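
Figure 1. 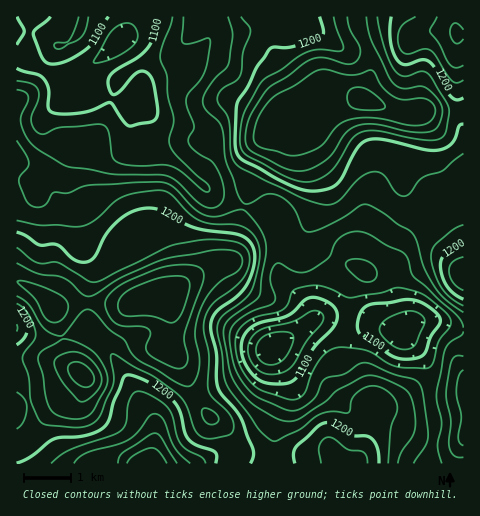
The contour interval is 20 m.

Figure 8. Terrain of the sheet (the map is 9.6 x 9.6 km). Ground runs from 1040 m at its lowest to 1290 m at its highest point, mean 1180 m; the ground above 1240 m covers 14.8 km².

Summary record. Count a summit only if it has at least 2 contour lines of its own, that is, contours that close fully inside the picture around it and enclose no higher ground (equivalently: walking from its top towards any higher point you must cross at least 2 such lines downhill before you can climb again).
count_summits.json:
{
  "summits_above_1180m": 3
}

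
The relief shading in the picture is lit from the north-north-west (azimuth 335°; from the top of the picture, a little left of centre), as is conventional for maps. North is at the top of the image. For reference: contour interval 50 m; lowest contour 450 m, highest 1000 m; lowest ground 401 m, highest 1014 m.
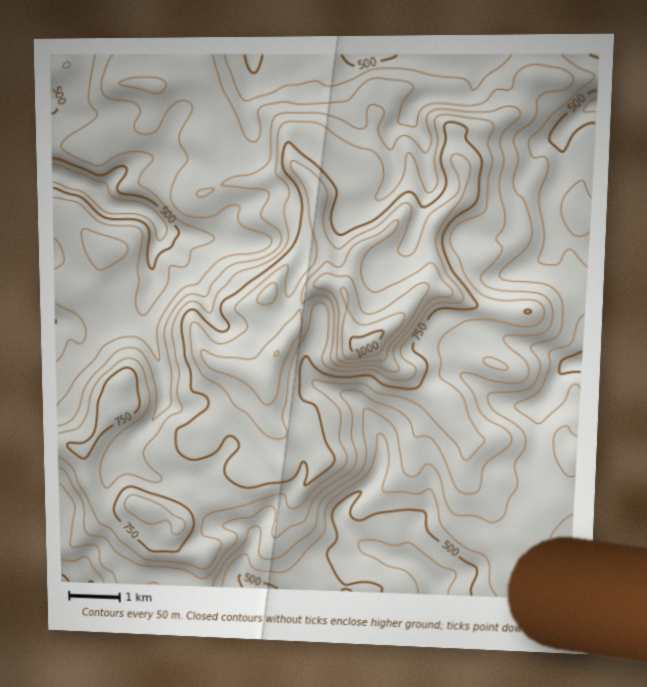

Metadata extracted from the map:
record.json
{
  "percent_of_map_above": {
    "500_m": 94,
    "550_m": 82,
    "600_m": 61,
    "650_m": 45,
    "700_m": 33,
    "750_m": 20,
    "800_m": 10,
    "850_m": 4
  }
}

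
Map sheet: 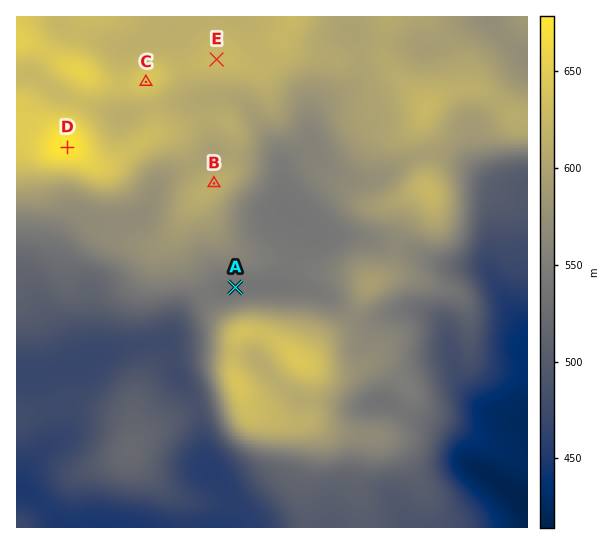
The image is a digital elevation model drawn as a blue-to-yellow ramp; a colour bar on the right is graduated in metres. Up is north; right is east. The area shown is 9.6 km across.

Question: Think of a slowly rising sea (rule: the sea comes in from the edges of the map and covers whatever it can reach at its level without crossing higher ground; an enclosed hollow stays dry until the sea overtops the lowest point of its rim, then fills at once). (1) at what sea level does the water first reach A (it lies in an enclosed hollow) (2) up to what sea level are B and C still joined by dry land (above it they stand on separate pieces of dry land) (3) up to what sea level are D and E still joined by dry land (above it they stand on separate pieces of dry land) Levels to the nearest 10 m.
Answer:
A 540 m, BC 600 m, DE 620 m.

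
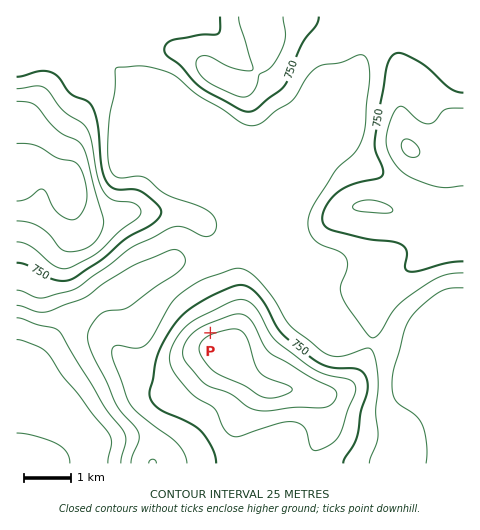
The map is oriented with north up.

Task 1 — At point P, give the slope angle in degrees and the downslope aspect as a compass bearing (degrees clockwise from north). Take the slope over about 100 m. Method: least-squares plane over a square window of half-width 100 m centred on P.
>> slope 5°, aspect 336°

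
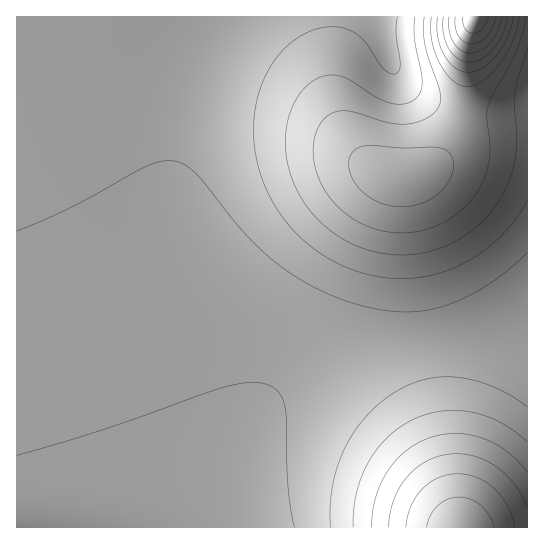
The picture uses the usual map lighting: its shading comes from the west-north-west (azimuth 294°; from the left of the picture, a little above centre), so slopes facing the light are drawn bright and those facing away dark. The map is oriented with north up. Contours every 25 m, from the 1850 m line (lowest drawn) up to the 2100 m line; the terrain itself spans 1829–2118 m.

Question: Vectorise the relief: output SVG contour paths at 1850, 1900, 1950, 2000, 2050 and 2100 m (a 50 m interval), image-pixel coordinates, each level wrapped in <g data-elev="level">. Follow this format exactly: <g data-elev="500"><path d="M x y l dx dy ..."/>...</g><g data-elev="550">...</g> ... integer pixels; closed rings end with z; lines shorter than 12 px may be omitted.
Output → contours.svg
<g data-elev="1850"><path d="M17 455l88-26 118-42 24-4 18 1 8 3 5 4 4 6 3 9 1 16 2 64 6 41"/></g><g data-elev="1900"><path d="M527 442l-12-11-14-8-15-7-15-4-16-2-14 1-15 3-13 6-14 8-12 10-10 12-9 13-7 15-5 16-2 16-1 17"/><path d="M397 17l-1 17 4 31-1 5-4 4-5-1-7-4-16-24-9-10-11-6-13-2-19 2-17 9-16 13-13 18-7 16-6 18-2 19 0 20 3 20 6 19 8 17 10 17 12 15 14 13 15 11 16 10 17 7 19 5 19 2 17 0 17-2 18-5 17-7 16-9 15-11 13-13 11-14 10-16"/></g><g data-elev="1950"><path d="M527 508l-5-12-7-11-9-10-11-9-10-6-12-4-14-2-12 0-12 3-10 5-10 7-9 9-7 11-6 12-3 13-1 13"/><path d="M424 17l-1 14 2 15 16 49-1 8-4 8-7 6-8 4-19 3-17-2-34-11-14 1-8 3-7 6-5 9-3 11-1 14 3 16 6 15 9 13 11 12 13 9 15 7 16 5 25 0 26-6 22-14 18-19 8-16 4-18 1-16-3-26 1-11 4-11 24-44 6-17 4-17"/></g><g data-elev="2000"><path d="M494 527l-5-12-7-9-11-6-12-3-12 2-9 6-8 10-3 12"/><path d="M438 17l0 20 6 18 11 13 7 3 7 1 8-1 6-3 14-13 11-18 5-20"/></g><g data-elev="2050"><path d="M449 17l0 13 4 12 8 8 9 3 11-3 9-7 8-13 4-13"/></g><g data-elev="2100"><path d="M463 17l2 11 4 4 4 1 5-1 5-3 5-12"/></g>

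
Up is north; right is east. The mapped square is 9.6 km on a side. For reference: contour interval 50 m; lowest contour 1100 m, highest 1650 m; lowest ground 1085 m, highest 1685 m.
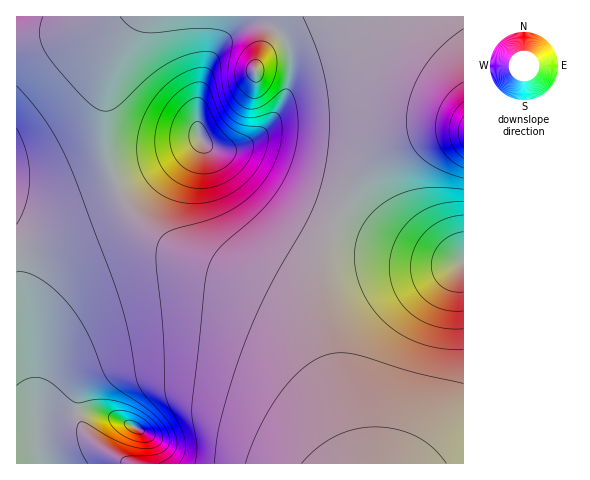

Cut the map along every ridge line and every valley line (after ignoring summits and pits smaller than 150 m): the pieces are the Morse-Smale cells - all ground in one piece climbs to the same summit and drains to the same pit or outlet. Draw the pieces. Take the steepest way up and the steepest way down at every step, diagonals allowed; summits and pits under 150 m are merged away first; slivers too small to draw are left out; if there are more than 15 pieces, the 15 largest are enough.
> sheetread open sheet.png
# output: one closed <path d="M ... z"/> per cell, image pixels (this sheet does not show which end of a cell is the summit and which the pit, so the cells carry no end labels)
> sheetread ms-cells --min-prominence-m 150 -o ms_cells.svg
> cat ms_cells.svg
<path d="M139 16l-123 1 0 446 341 1-9-38-20-61-10-24-17-30-23-20-27-13-52-18-34-19-30-27-17-28-12-42 0-49 9-38 9-19z"/><path d="M463 16l-323 0-16 22-15 38-4 30 1 38 9 36 11 21 9 13 20 20 17 12 27 14 52 18 27 13 23 20 8 11 11 25 28 79 10 38-1-16-23-74-9-44-2-46 5-33 5-20 14-30 14-21 17-18 18-13 20-9 23-6 25-2z"/><path d="M463 133l-24 1-16 3-25 11-13 8-18 17-16 22-20 43-8 46 2 46 9 44 18 56 8 34 104-1z"/>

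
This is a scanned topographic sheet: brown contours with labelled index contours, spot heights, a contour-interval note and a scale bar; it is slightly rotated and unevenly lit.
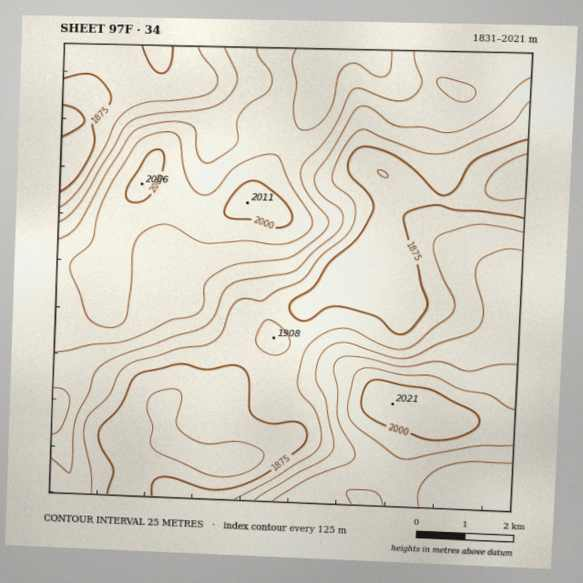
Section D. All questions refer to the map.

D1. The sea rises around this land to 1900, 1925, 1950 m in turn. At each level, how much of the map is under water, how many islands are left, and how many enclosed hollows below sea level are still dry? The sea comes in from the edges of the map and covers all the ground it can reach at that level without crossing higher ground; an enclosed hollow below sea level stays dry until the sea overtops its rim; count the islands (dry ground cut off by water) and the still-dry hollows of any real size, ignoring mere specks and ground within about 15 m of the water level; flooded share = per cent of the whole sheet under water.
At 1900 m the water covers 36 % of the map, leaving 0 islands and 0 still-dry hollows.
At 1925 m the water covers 48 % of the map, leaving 0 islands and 0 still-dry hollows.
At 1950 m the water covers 65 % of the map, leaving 0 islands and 0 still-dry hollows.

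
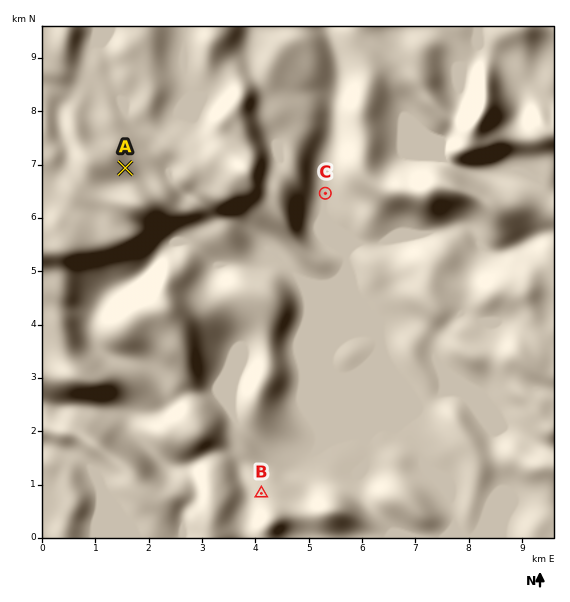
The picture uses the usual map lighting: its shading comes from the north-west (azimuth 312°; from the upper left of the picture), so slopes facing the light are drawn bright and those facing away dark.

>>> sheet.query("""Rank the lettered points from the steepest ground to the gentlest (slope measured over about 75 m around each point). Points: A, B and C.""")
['A', 'B', 'C']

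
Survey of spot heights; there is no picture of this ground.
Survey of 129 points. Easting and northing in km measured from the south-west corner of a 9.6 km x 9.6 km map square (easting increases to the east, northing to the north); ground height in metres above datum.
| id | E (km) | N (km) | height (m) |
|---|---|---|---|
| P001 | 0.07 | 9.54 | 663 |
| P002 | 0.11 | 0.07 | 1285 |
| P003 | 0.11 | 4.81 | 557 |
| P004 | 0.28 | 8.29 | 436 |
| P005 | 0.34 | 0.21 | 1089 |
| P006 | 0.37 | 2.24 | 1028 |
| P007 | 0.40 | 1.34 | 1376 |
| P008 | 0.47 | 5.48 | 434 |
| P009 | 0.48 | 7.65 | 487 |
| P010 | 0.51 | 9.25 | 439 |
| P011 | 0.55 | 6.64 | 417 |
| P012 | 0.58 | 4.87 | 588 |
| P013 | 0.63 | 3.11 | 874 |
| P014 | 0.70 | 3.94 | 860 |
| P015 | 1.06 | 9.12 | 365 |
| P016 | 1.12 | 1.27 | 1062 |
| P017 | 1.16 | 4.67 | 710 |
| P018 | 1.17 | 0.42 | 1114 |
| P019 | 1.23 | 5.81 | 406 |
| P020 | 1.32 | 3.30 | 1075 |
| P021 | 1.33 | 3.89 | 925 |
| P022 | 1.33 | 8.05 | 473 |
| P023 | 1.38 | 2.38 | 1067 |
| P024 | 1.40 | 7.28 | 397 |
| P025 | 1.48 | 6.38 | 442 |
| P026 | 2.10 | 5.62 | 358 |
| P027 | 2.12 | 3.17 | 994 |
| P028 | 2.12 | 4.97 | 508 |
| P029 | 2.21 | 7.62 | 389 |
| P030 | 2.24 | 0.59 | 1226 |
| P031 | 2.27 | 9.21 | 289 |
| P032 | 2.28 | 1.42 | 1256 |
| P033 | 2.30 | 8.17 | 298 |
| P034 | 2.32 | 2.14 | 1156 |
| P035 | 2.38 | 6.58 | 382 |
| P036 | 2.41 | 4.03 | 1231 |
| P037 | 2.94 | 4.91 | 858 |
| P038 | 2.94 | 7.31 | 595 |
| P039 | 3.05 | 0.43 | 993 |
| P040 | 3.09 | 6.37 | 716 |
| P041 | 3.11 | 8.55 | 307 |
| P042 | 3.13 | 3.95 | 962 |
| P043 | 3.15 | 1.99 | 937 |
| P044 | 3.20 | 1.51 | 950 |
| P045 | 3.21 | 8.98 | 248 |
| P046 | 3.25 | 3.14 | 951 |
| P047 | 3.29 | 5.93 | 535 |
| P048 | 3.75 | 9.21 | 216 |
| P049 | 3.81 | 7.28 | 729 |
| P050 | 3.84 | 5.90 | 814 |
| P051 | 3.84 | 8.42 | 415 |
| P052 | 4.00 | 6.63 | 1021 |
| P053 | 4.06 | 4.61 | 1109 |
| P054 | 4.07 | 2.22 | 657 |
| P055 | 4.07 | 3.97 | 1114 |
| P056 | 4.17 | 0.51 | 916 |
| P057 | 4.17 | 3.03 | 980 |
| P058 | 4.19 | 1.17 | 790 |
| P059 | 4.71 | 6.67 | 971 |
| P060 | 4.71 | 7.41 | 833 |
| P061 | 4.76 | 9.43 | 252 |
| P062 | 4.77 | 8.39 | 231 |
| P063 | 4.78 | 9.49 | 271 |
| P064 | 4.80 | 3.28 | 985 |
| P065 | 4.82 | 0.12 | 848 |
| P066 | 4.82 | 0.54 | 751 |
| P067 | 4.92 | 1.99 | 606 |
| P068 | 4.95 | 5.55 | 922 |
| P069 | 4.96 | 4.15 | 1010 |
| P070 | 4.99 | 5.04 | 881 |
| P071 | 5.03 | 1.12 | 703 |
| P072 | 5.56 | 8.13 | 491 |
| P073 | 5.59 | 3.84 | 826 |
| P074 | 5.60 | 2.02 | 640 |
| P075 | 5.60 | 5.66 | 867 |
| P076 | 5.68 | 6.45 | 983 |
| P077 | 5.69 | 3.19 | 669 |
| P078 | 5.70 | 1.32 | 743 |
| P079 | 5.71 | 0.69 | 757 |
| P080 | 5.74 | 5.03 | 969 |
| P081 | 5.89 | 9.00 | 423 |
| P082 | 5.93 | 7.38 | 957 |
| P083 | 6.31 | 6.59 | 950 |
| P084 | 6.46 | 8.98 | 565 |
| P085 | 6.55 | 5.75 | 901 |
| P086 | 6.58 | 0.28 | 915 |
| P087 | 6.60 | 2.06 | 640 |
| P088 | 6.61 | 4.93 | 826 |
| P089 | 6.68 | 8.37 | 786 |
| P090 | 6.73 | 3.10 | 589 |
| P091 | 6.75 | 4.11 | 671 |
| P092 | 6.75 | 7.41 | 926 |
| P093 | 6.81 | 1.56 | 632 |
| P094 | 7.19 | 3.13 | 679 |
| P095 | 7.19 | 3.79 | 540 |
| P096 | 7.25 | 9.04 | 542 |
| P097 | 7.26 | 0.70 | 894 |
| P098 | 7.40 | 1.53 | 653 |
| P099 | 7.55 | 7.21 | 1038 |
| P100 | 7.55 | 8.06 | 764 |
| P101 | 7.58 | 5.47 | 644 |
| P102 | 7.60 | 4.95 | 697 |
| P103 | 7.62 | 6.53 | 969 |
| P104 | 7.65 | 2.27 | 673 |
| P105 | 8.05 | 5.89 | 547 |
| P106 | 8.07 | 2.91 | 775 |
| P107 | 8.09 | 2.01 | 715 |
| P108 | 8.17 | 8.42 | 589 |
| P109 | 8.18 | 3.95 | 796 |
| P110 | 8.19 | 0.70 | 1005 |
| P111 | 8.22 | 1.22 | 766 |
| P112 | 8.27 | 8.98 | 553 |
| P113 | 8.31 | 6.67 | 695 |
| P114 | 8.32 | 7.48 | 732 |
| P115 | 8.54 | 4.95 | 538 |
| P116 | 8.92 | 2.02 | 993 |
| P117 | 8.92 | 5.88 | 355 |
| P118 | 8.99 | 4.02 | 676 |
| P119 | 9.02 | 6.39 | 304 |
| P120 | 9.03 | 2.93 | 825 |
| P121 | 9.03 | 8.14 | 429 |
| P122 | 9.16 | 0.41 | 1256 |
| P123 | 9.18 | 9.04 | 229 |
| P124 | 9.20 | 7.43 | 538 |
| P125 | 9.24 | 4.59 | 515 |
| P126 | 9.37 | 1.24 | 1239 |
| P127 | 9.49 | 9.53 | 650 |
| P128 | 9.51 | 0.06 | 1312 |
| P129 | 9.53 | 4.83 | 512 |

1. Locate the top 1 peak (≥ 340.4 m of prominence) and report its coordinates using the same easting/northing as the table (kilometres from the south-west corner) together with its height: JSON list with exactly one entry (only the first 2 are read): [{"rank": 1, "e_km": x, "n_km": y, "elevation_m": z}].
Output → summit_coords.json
[{"rank": 1, "e_km": 0.36, "n_km": 1.29, "elevation_m": 1382}]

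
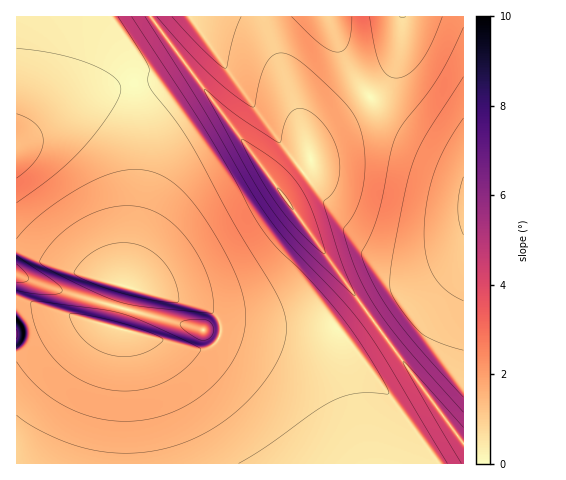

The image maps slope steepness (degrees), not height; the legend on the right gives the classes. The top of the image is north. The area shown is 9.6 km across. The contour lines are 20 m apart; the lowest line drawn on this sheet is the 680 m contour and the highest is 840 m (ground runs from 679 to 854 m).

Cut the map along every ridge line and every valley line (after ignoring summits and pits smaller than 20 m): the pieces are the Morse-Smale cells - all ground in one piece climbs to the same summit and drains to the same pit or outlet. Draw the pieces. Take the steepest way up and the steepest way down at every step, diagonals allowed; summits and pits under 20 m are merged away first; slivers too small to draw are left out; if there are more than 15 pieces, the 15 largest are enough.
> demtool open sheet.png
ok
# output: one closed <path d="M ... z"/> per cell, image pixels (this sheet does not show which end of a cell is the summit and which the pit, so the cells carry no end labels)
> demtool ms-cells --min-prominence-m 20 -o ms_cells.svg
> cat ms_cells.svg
<path d="M151 16l-42 1 15 21 3 7 13 75-2 66-14 99 82 23 8 4 5 7 2 7 0 11 51 17 30 18 16 16 10 14 10 23 12 39 85 0 0-5-11-15-78-104 7 0 22-17-109-152z"/><path d="M89 320l-8 0-60 32-5 1 1 111 333-1-7-25-15-36-20-26-24-16-61-23-3 0-7 9-7 4-13 0z"/><path d="M109 16l-93 1 0 233 58 22 50 14 14-100 2-66-13-75-3-7z"/><path d="M371 98l-56 40-5 8 0 20-26 22-3 5 95 131 23-18 25-14 39-33 1-99-61-34-22-18z"/><path d="M267 16l-115 0-1 2 129 173 30-25 1-7-10-37-28-79z"/><path d="M463 16l-60 0-2 26-5 19-10 20-15 16 10 11 22 18 60 34z"/><path d="M463 258l-25 24-62 41 87 120z"/><path d="M328 16l-60 1 5 26 21 58 15 53 1-8 8-11 53-38-19-24-15-32z"/><path d="M376 324l-28 18 76 102 12 19 27 1 1-20z"/><path d="M402 16l-73 1 8 24 15 32 18 23 16-15 10-20 5-19z"/><path d="M18 250l-2 1 0 22 2 2 55 20 46 13 3-2 5-18-2-2-51-14z"/><path d="M17 274l0 27 11 1 29 10 59 16 4-20-59-17z"/><path d="M130 287l-4 3-5 17 2 2 97 26 0-14-10-11z"/><path d="M122 308l-6 17 0 3 4 2 73 20 13 0 7-4 7-10-16-6z"/><path d="M24 301l-8 0 1 51 4 0 60-32 5 0z"/>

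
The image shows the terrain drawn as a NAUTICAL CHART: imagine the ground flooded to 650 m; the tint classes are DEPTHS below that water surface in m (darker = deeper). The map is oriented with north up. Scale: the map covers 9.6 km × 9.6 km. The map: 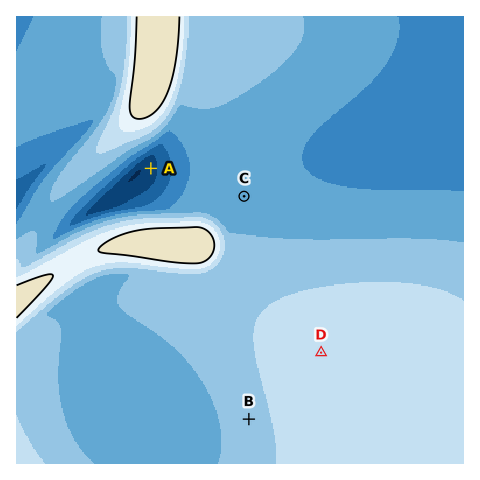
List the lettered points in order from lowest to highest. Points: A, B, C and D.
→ A C B D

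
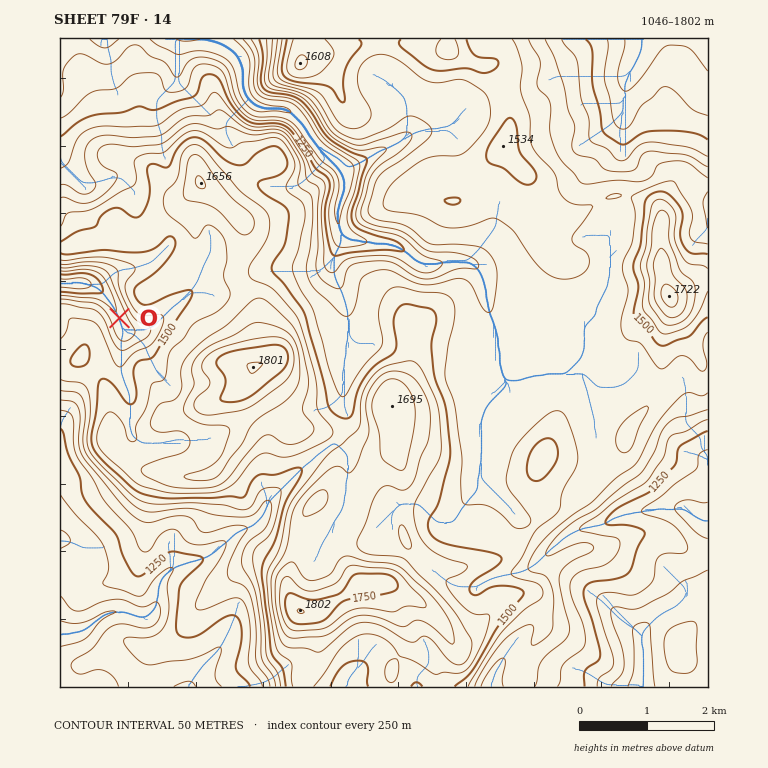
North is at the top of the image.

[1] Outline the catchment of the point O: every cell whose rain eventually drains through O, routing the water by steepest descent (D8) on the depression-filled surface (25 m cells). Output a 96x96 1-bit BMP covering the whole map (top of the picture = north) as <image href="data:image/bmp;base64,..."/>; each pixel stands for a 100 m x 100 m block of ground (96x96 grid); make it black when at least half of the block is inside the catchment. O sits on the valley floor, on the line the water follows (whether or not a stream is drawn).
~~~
<image width="96" height="96" href="data:image/bmp;base64,Qk2+BAAAAAAAAD4AAAAoAAAAYAAAAGAAAAABAAEAAAAAAIAEAAATCwAAEwsAAAIAAAAAAAAA////AAAAAAAAAAAAAAAAAAAAAAAAAAAAAAAAAAAAAAAAAAAAAAAAAAAAAAAAAAAAAAAAAAAAAAAAAAAAAAAAAAAAAAAAAAAAAAAAAAAAAAAAAAAAAAAAAAAAAAAAAAAAAAAAAAAAAAAAAAAAAAAAAAAAAAAAAAAAAAAAAAAAAAAAAAAAAAAAAAAAAAAAAAAAAAAAAAAAAAAAAAAAAAAAAAAAAAAAAAAAAAAAAAAAAAAAAAAAAAAAAAAAAAAAAAAAAAAAAAAAAAAAAAAAAAAAAAAAAAAAAAAAAAAAAAAAAAAAAAAAAAAAAAAAAAAAAAAAAAAAAAAAAAAAAAAAAAAAAAAAAAAAAAAAAAAAAAAAAAAAAAAAAAAAAAAAAAAAAAAAAAAAAAAAAAAAAAAAAAAAAAAAAAAAAAAAAAAAAAAAAAAAAAAAAAAAAAAAAAAAAAAAAAAAAAAAAAAAAAAAAAAAAAAAAAAAAAAAAAAAAAAAAAAAAAAAAAAAAAAAAAAAAPwAAAAAAAAAAAAAD/4AAAAAAAAAAAAAP/8AAAAAAAAAAAAAf/+AAAAAAAAAAAAA///AAAAAAAAAAAAB///AAAAAAAAAAAAB///gAAAAAAAAAAAB///gAAAAAAAAAAAB///gAAAAAAAAAAAB///gAAAAAAAAAAAB///gAAAAAAAAAAAB///gAAAAAAAAAAAB///gAAAAAAAAAAAB///gAAAAAAAAAAAD///wAAAAAAAAAAAD///wAAAAAAAAAAAH///4AAAAAAAAAAAP///4AAAAAAAAAAAf///4AAAAAAAAAAAP///4AAAAAAAAAAAH///4AAAAAAAAAAAD///4AAAAAAAAAAAB///4AAAAAAAAAAAAf//4AAAAAAAAAAAAH//4AAAAAAAAAAAAD//4AAAAAAAAAAAAD//4AAAAAAAAAAAAB//wAAAAAAAAAAAAAf/gAAAAAAAAAAAAAP/AAAAAAAAAAAAAAH/AAAAAAAAAAAAAAD/AAAAAAAAAAAAAAB/gAAAAAAAAAAAAAB/gAAAAAAAAAAAAAA/gAAAAAAAAAAAAAA/gAAAAAAAAAAAAAA/gAAAAAAAAAAAAAA/gAAAAAAAAAAAAAB/gAAAAAAAAAAAAAB/AAAAAAAAAAAAAAB+AAAAAAAAAAAAAAB4AAAAAAAAAAAAAAAwAAAAAAAAAAAAAAAAAAAAAAAAAAAAAAAAAAAAAAAAAAAAAAAAAAAAAAAAAAAAAAAAAAAAAAAAAAAAAAAAAAAAAAAAAAAAAAAAAAAAAAAAAAAAAAAAAAAAAAAAAAAAAAAAAAAAAAAAAAAAAAAAAAAAAAAAAAAAAAAAAAAAAAAAAAAAAAAAAAAAAAAAAAAAAAAAAAAAAAAAAAAAAAAAAAAAAAAAAAAAAAAAAAAAAAAAAAAAAAAAAAAAAAAAAAAAAAAAAAAAAAAAAAAAAAAAAAAAAAAAAAAAAAAAAAAAAAAAAAAAAAAAAAAAAAAAAAAAAAAAAAAAAAAAAAAAAAAAAAAAAAAAAAAAAAAAAAAAAAAAAAAA="/>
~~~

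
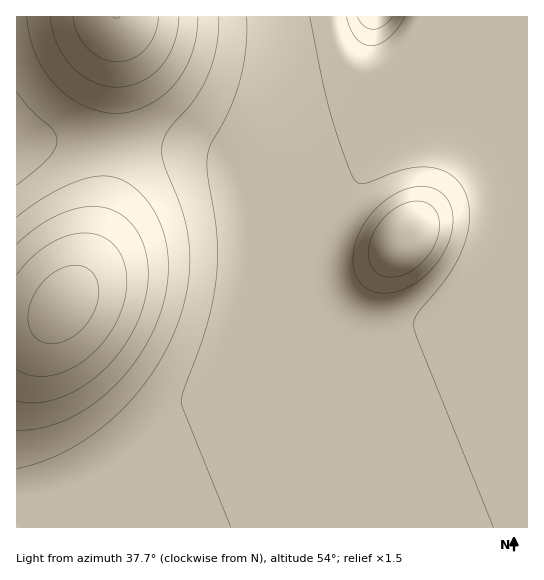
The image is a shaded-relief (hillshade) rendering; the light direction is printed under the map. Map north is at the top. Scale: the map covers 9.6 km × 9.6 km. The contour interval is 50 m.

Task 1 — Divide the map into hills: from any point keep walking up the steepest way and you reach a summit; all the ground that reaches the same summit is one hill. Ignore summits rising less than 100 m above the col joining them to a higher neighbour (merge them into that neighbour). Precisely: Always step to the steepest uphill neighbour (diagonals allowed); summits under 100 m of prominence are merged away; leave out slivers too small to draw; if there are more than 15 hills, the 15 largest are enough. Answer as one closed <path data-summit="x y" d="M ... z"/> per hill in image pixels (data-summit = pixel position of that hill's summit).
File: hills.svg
<path data-summit="63 305" d="M527 77l-173 71-40 13-33 7-31-1-40-14-52-6-69-6-54 0-17 4-2 2 0 380 511 1 1-241-105 41-17 4-24 1-23-5-13-8-15-17-6-10-4-16 0-23 10-33 17-30 22-24 28-22 36-18 93-38z"/><path data-summit="117 17" d="M527 16l-510 0-1 130 19-5 54 0 69 6 52 6 29 11 20 4 22 0 33-7 57-20 155-62 2-2z"/><path data-summit="399 242" d="M527 89l-84 34-38 18-26 18-27 27-21 35-10 33 0 23 4 16 8 14 13 13 13 8 14 4 33 0 44-13 78-33z"/>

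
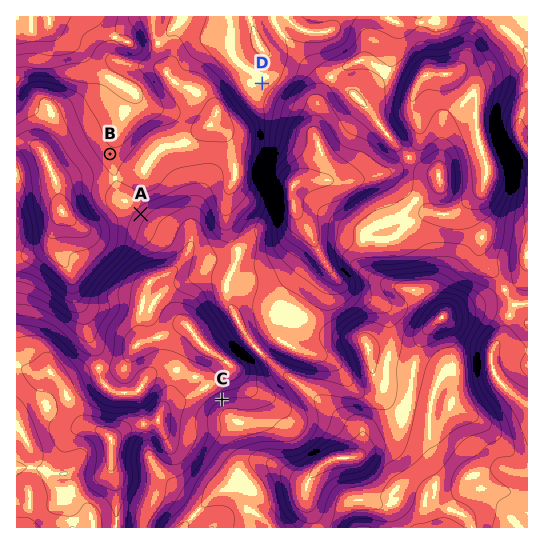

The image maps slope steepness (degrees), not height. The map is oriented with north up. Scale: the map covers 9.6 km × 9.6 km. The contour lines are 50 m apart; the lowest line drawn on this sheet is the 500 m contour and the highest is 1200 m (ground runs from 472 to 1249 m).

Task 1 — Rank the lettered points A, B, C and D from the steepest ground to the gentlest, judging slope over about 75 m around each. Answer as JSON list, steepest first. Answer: ["C", "A", "B", "D"]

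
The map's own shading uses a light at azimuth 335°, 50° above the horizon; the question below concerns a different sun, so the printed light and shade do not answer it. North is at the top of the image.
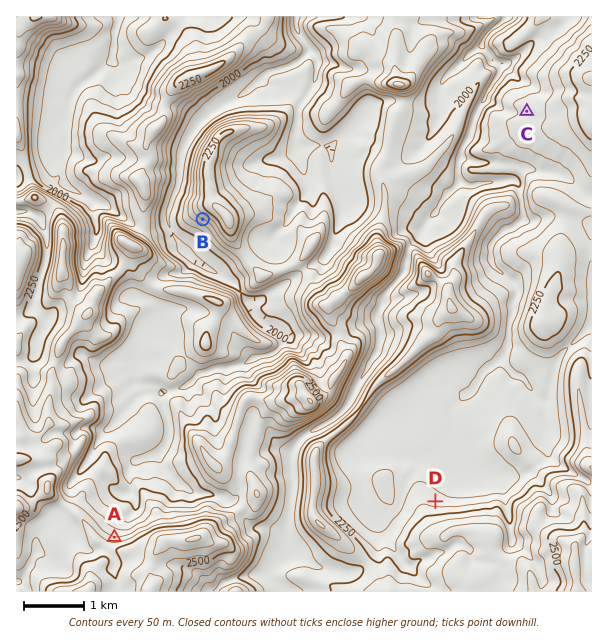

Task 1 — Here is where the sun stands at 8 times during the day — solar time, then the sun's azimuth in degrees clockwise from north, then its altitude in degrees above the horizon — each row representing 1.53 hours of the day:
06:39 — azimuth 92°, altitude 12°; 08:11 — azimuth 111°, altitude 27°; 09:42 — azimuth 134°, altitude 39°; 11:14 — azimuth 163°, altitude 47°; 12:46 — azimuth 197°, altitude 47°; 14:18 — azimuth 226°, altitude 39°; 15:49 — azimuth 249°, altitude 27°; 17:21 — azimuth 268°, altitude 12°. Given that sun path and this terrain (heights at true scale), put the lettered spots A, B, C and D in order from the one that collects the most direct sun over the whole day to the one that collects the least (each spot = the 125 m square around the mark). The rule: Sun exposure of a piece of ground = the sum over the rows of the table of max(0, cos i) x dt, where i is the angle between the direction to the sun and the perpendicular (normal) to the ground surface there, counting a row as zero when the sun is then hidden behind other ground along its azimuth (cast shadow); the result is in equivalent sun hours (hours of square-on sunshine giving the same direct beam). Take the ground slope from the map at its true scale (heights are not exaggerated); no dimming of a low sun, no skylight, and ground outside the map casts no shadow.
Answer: B > C > D > A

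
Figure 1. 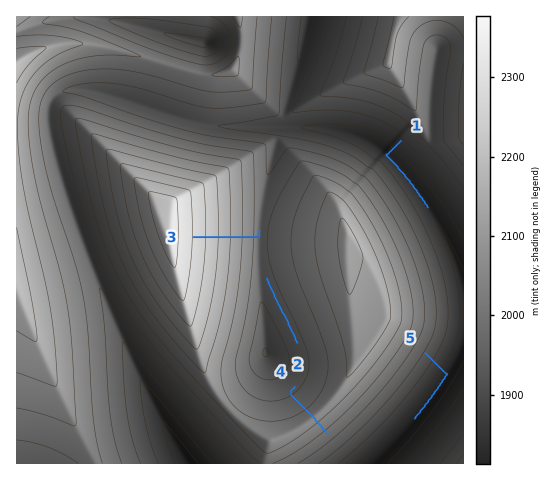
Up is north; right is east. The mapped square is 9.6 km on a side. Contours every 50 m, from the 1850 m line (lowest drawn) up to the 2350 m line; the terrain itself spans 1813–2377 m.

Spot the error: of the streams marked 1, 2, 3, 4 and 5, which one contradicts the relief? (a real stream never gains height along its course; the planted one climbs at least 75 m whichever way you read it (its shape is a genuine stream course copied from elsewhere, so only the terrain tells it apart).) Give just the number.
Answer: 4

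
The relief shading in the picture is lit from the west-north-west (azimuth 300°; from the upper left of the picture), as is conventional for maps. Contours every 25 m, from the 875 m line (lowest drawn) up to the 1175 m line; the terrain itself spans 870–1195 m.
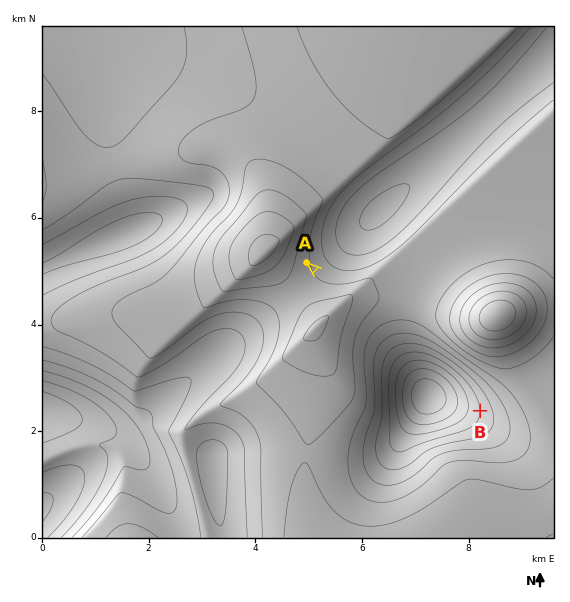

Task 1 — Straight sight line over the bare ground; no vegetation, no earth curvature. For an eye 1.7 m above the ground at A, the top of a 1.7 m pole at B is hidden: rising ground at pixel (326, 279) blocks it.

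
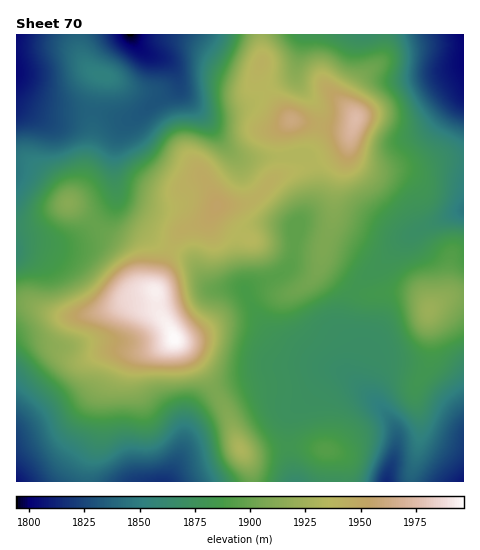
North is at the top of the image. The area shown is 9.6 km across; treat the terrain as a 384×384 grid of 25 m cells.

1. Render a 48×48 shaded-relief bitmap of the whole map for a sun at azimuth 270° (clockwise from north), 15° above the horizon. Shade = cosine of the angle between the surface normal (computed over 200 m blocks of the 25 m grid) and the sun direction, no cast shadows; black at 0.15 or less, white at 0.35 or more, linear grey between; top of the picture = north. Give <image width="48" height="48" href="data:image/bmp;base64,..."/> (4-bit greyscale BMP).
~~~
<image width="48" height="48" href="data:image/bmp;base64,Qk32BAAAAAAAAHYAAAAoAAAAMAAAADAAAAABAAQAAAAAAIAEAAATCwAAEwsAABAAAAAAAAAAAAAAABEREQAiIiIAMzMzAERERABVVVUAZmZmAHd3dwCIiIgAmZmZAKqqqgC7u7sAzMzMAN3d3QDu7u4A////AKqqqZh2Z3iImrvN7bdEV5mYh1EWu4Zmd6qqqZmHZ3iIirve/aZEaJqYh1IVq5Zmd6qqqqmHZ4h3eazv/YQ0aJqYh1MTi6dmZ6qrqqqXZ4h2aKz//GM1eJqYd2Qje6dmZqq7qqmYd4h1V6z/+lNGeJmYd2Uze7hVZqq7uqmYiJh1V6z/2FRWiJmYh3ZEe7hVZqq7y6mYiJhlV6zut0RniImIh3ZWi6dVVqq7zLqYiIhlV6zcllVniIiIh2Zoq6dVZqu7zLqYiIdmZ5vKdVZ3iIiIh2Z5u5ZVZqu7zLqZiId3d4qoZVZ4iIiId3eKupZVZru8zLqZmId4h4iHZWd4iIiId4iaqpdmZrvMy6mZqZiIh2ZVVWd4iIiIiIiZmph2ZszMuqmaqqmYh1QzRWeIiIiIiIiJmpmHZszLqquqqqqphkISNGeIiIiIiIiJmqmHZsy6mqu7qqvLlkIRJFd4iIiIiIiJmrqHdru6qqqqqqvLljIiJFZ4iIiIiIiJq8qHZru7uqqqqqu6hSIzNFZ4iHiIiIiJrNuGZru8y6qqqqqYYxNFRFeIh3d4iIiJvduGZqqru7u7qZmXQQNWVWiZh3d4iZiJvduHZqmZq7zcuZmXMANnZnmZmHZniJiJrMqHdpiJqrzuypmGIANnd4mZmYdmeIiJq7qId5iJmrzv7KmGIBR3d4mZmZh2Z3iJq6mIh6mZmqve7al2MTZ3Z4iIiamGZniJmqmZh6qpmaq93aiHVFiHd4h2eKqHZmeIiZmZh7qpmZmrzLmIdniYd4dlaJqXZmZ3iJqqiKqpmZmau7qZmImXeIdUV5qYdmZneJmqmKqqqZmZq7qqqYmHd4dUV5qYdmZnd4mZiKqqqZiIm7uqqZmHZ3ZUV5qpdmZmd3iIh7vLqXd3i8uqqpqYdmZUV4qpdmZmd3dmZszcuXZmi8y6qZqod3ZVVomph2ZmZ4dlVrzdyWZWi93LqZqYd4h1VniZh3dmZ3dlVbvNyXZmi93MqZmXZ4mHZniZh2ZmZndlVqq8uodmi9zMupmGZ5qod3eJl2ZmZndmZqqqqpdmi8zdy6hlZ5qpiIiZmFRVZmZmZpmZqphmisze26hlaKqpiIiaqEM1ZmZmZpiImph2ibzv7JZWiqqZiImruEEkZmZnZoiImpl3iavv+4VovLqph4iryUADVmZnZpiImZmHiJrO2naL7sqqmHebulECRVVmZpmZmZmIiIm8uoi+/sqrqGeKy3IAI0RVZpmZmZmIiIiaqZrf/bqrqGaLy3MAEjNFZpqqqpmIiHiImaz//amql3iruWMREiNFZpqqqqmYh3d4ib7//amYd4q6hkMzIiNWZ6qquqmYdmd3ec7//rmHZ6y4ZUREMiRWd6qru6qYdVZ4is7u/sl2V6ymVWZUIiRWd6qru6mHZVaJm93d/9qFRpuWVoh1ISRWd6q7u6h2VVeZq8zN/+uFRYmGVomGMSRWZ6q7qpdlRXmqq7u87/yENXiGZ4mXQjRWZqq7qYdURoqqqqu87/x0RXh3d4iXUzVWZg=="/>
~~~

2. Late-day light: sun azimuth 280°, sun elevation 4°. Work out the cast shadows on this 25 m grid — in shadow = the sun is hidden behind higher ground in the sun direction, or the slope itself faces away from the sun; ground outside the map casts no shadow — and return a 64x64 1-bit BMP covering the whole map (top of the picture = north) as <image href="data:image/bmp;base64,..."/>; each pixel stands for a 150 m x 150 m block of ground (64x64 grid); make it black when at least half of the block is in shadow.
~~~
<image width="64" height="64" href="data:image/bmp;base64,Qk0+AgAAAAAAAD4AAAAoAAAAQAAAAEAAAAABAAEAAAAAAAACAAATCwAAEwsAAAIAAAAAAAAA////AAAAAAAAAAAAAAB8AAAAAAAQAHwAAAAAADgAfAAAAAAAOAA8AAAAAAAwADwAAAAAACAAHAAAAAAAAAAMAAAAAAAAAAAAAAAAAAAAAAAAAAAAAAAAAAAAAAAAAAAAAAAAAAAAAAAAAAAAAAAAAAAAAAAAAAAAAAAAAAAAAAAAAAAAAAAAAAAAAD+AAAAAAAAAf+AAAAAAAAB/4AAAAAAAAH/AAAAAAAAAf4AAAAAAAAB/AAAAAAAAAOAAAAAAAAAB8AAAAAAAAAH4AAAAAAAAA/gAAAAAAAAD/AAAAAAAAAP4AAAAAAAAA/AAAAAAAAAD4AAAAAAAAAOAAAAAAAAAAAAAAAAAAAAAAAAAAAAAAAAAAAAAAAAAAAAAAAAAAAAAAAAAAAAAAAAAAAAAAAAAAAAAAAAAAAAAAAAAAAAAAAAAAAAAAAAAAAAAAAAAAAAAAAAAAAAAAAAAAAAAAAAAAAAAAAAAAAAAAAAAAAAAAAAAAAB4AAAAAAAAAH4AAAAAAAAAfwAAAAAAAAB/wAAAAAAAAH/wAAAAAAAAf/gAAAAAAAA/+AAAAAAAAD/4AAAAAAAAP/AAAAAAAAAf4AAAAAAAAAPgAAAAAAAAA+AAAAAAAAAD8AAAAAAAAAf4AAAAAAAAB/gAAAAAAAAD8AAAAAAAAAPgAAAAAAAAAYAAAAAAAAABgA=="/>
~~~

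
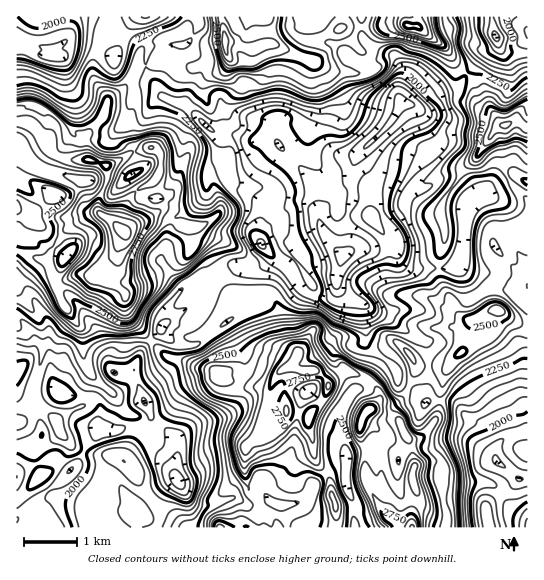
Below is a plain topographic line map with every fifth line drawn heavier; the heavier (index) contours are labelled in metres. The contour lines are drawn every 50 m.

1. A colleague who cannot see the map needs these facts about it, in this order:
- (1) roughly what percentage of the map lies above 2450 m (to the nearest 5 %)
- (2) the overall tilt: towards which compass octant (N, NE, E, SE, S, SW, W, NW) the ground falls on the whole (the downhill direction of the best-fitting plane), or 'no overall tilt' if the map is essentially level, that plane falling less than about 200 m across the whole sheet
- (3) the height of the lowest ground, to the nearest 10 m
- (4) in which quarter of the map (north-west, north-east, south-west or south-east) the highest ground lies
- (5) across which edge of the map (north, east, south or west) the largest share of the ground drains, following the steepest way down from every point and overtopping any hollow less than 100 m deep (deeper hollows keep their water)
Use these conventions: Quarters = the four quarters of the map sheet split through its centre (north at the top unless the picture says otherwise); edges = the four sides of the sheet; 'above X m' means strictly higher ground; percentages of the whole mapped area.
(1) About 30 % of the map lies above 2450 m.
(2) There is no overall tilt: the best-fitting plane is nearly level.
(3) About 1780 m is the lowest elevation on the sheet.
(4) The highest point lies in the north-west quarter of the map.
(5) The largest share of the runoff leaves by the western edge.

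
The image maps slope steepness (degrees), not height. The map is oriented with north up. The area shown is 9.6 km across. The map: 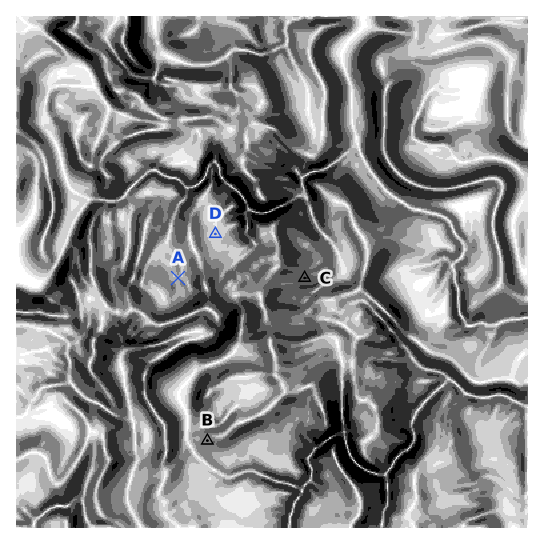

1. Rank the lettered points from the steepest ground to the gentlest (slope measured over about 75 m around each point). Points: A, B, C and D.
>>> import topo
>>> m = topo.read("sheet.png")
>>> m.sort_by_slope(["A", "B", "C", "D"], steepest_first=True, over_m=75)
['C', 'B', 'A', 'D']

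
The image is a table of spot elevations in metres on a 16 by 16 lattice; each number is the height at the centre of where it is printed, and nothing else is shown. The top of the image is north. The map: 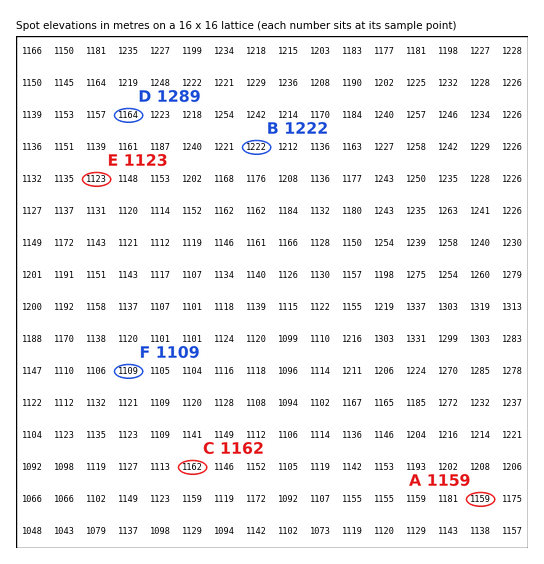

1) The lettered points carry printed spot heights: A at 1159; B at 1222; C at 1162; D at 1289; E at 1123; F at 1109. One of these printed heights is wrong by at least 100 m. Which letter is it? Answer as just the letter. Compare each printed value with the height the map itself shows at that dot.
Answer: D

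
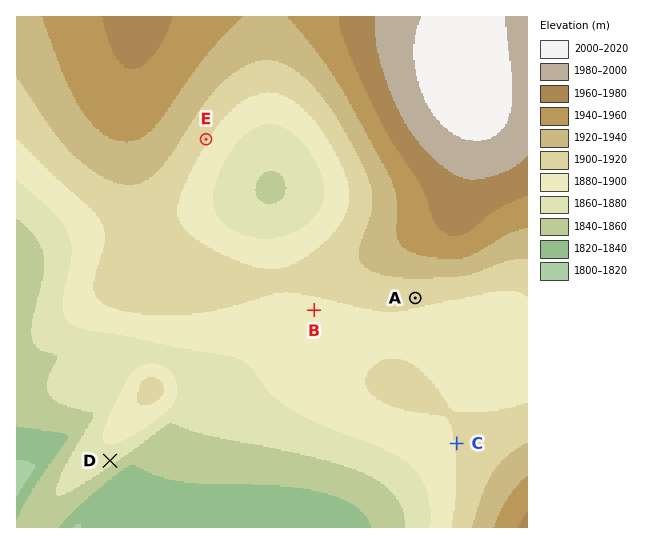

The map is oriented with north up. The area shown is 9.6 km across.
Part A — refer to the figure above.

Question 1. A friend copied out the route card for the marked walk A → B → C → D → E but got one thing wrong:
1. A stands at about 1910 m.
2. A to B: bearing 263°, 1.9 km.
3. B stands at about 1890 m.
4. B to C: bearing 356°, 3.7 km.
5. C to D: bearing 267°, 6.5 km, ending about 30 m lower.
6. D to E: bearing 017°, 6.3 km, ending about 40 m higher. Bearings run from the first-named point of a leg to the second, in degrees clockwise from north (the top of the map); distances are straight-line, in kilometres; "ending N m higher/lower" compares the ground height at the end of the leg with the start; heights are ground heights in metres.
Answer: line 4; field bearing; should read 133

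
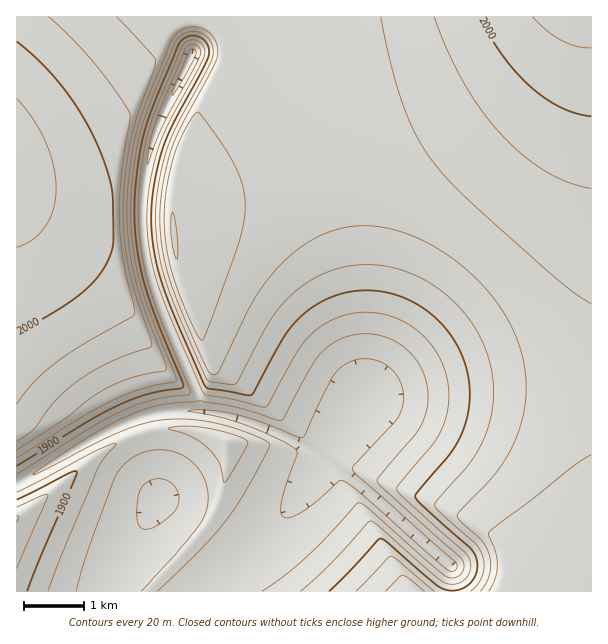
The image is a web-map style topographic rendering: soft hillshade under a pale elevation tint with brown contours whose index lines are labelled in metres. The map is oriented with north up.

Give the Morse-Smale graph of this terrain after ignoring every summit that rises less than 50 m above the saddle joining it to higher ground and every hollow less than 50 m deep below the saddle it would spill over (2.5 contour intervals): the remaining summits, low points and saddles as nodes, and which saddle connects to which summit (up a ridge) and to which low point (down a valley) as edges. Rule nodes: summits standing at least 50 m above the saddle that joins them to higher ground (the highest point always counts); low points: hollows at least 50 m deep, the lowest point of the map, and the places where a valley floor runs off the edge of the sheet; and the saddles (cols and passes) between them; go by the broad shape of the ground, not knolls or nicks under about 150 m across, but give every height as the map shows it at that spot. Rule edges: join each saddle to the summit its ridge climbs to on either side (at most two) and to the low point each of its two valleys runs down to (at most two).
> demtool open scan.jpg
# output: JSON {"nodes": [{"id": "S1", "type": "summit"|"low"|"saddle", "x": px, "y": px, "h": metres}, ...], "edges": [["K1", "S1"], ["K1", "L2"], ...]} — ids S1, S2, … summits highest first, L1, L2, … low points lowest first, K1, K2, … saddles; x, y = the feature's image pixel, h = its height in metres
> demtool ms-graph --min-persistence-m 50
{"nodes": [
{"id": "S1", "type": "summit", "x": 17, "y": 168, "h": 2030},
{"id": "S2", "type": "summit", "x": 582, "y": 17, "h": 2028},
{"id": "S3", "type": "summit", "x": 413, "y": 591, "h": 1955},
{"id": "S4", "type": "summit", "x": 17, "y": 519, "h": 1941},
{"id": "L1", "type": "low", "x": 365, "y": 398, "h": 1826},
{"id": "K1", "type": "saddle", "x": 212, "y": 29, "h": 1946},
{"id": "K2", "type": "saddle", "x": 452, "y": 591, "h": 1902},
{"id": "K3", "type": "saddle", "x": 18, "y": 482, "h": 1862}],
"edges": [["K1", "S1"], ["K1", "S2"], ["K1", "L1"], ["K2", "S2"], ["K2", "S3"], ["K2", "L1"], ["K3", "S1"], ["K3", "S4"], ["K3", "L1"]]}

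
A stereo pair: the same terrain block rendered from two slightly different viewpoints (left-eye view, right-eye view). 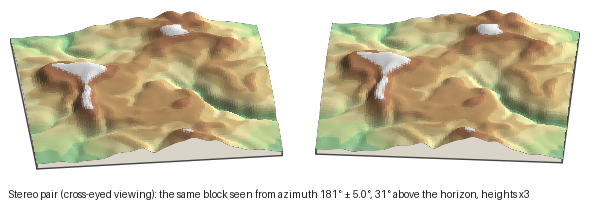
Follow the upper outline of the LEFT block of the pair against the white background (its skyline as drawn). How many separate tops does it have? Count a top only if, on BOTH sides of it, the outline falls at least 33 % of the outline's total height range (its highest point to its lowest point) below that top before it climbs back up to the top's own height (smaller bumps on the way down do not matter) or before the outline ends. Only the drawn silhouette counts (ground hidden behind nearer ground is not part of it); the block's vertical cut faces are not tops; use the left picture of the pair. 0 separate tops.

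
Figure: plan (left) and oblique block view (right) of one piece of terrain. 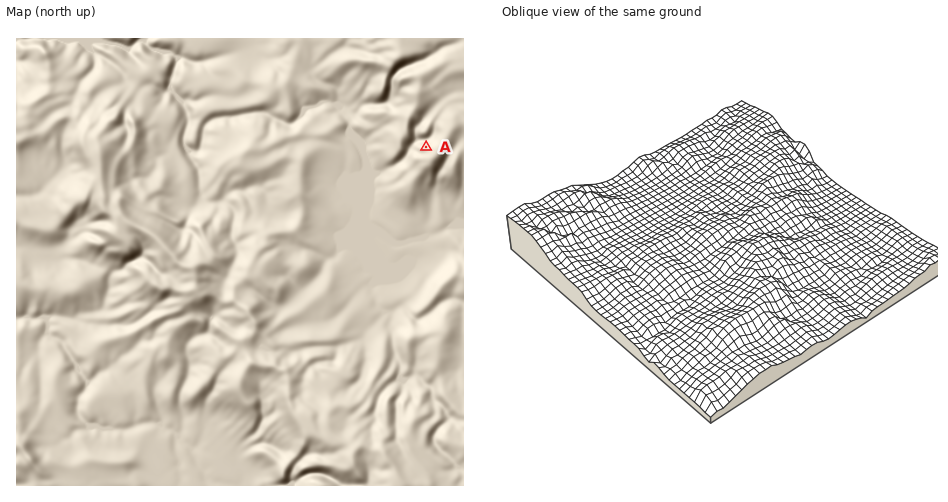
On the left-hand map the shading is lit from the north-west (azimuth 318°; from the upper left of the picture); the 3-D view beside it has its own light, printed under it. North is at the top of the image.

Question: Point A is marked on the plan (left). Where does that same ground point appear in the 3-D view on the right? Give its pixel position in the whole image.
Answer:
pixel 584 200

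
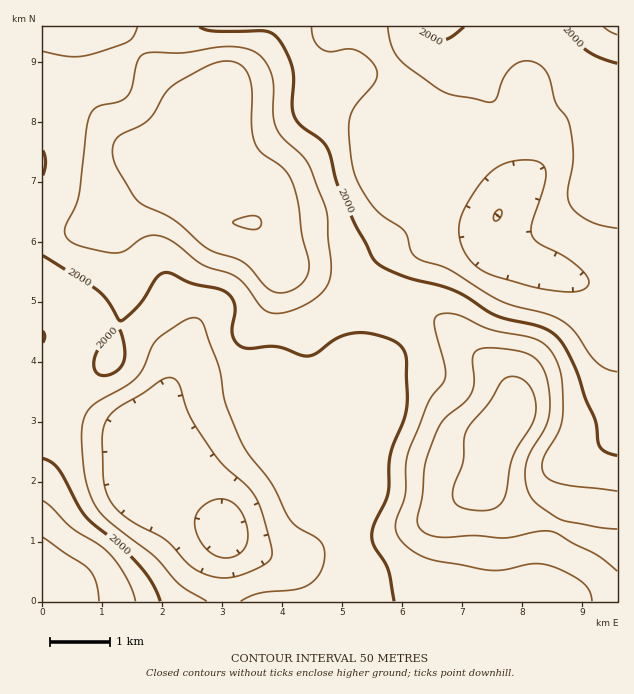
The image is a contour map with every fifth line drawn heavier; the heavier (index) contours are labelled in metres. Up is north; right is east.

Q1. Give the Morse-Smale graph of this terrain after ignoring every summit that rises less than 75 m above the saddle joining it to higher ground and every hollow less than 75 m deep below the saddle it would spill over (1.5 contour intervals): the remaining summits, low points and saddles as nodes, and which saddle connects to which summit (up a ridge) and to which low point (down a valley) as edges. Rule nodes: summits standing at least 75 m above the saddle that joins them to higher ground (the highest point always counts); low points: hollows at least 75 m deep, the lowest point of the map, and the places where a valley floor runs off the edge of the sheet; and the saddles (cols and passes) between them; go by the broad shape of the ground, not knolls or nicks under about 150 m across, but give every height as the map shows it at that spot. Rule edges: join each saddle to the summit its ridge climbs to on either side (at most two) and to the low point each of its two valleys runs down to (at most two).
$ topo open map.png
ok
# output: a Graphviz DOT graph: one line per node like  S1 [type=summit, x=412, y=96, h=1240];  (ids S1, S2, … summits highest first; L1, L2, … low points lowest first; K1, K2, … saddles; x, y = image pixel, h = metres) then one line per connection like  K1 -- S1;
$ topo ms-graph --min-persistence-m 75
graph terrain {
  S1 [type=summit, x=505, y=427, h=2183];
  S2 [type=summit, x=251, y=223, h=2151];
  S3 [type=summit, x=43, y=564, h=2116];
  S4 [type=summit, x=617, y=27, h=2060];
  L1 [type=low, x=226, y=531, h=1825];
  L2 [type=low, x=497, y=216, h=1849];
  K1 [type=saddle, x=559, y=526, h=2101];
  K2 [type=saddle, x=137, y=48, h=2048];
  K3 [type=saddle, x=361, y=292, h=2024];
  K4 [type=saddle, x=67, y=391, h=1972];
  K5 [type=saddle, x=388, y=63, h=1947];
  K1 -- S1;
  K1 -- L1;
  K1 -- L2;
  K2 -- S2;
  K2 -- L1;
  K2 -- L2;
  K3 -- S1;
  K3 -- S2;
  K3 -- L1;
  K3 -- L2;
  K4 -- S2;
  K4 -- S3;
  K4 -- L1;
  K5 -- S2;
  K5 -- S4;
  K5 -- L2;
}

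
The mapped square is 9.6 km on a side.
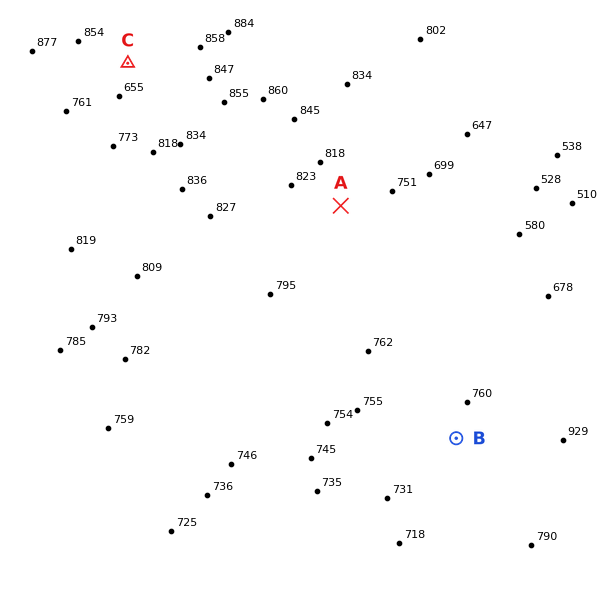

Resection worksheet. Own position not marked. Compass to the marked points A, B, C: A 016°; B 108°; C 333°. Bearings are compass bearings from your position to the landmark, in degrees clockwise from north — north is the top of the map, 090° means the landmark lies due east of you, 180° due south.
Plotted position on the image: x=290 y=384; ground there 770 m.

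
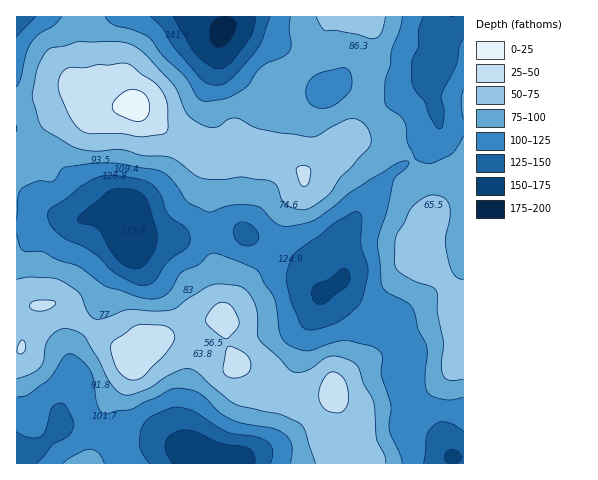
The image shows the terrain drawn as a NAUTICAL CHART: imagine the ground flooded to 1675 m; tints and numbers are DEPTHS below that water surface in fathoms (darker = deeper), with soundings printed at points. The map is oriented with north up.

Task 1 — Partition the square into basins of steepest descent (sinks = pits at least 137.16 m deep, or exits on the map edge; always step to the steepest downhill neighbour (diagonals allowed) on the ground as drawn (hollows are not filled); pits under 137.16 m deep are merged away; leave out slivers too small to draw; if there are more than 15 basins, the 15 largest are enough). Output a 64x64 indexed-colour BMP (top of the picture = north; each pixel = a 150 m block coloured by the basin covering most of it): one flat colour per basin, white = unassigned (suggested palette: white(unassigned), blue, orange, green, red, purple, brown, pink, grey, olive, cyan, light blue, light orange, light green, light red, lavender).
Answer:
<image width="64" height="64" href="data:image/bmp;base64,Qk12CAAAAAAAAHYAAAAoAAAAQAAAAEAAAAABAAQAAAAAAAAIAAATCwAAEwsAABAAAAAAAAAA////ALR3HwAOf/8ALKAsACgn1gC9Z5QAS1aMAMJ34wB/f38AIr28AM++FwDox64AeLv/AIrfmACWmP8A1bDFACIiIiIiIiIiIiIiIiIiIiIiIiIiIiIiIiIRERERERERIiIiIiIiIiIiIiIiIiIiIiIiIiIiIiIiIREREREREREiIiIiIiIiIiIiIiIiIiIiIiIiIiIiIiERERERERERESIiIiIiIiIiIiIiIiIiIiIiIiIiIiIiIRERERERERERIiIiIiIiIiIiIiIiIiIiIiIiIiIiIiIREREREREREREiIiIiIiIiIiIiIiIiIiIiIiIiIiIiIhERERERERERESIiIiIiIiIiIiIiIiIiIiIiIiIiIiIiERERERERERERIiIiIiIiIiIiIiIiIiIiIiIiIiIiIiIREREREREREREiIiIiIiIiIiIiIiIiIiIiIiIiIiIiIhERERERERERESIiIiIiIiIiIiIiIiIiIiIiIiIhEREiERERERERERERIiIiIiIiIiIiIiIiIiIiIiIiIREREREREREREREREREiIiIiIiIiIiIiIiIiIiIiIiIRERERERERERERERERESIiIiIiIiIiIiIiIiIiIiIiIhERERERERERERERERERIiIiIiIiIiIiIiIiIiIiIiEREREREREREREREREREREiIiIiIiIiIiIiIiIiIiIiERERERERERERERERERERESIiIiIiIiIiIiIiIiIiIiEREREREREREREREREREREREiIiIiIiIiERIiIiIiIiERERERERERERERERERERERESIiIiIiIhERERIiIiIiIRERERERERERERERERERERERIiIiIiIhEREREREiIiIhEREREREREREREREREREREREiIiIiIREREREREREiIiERERERERERERERERERERERESIiIiIRERERERERERESIRERERERERERERERERERERERIiIiIRERERERERERERERERERERERERERERERERERERERIiIRERERERERERERERERERERERERERERERERERERERERERERERERERERERERERERERERERERERERERERERERERERERERERERERERERERERERERERERERERERERERERERERERERERERERERERERERERERERERERERERERERERERERERERERERERERERERERERERERERERERERERERERERERERERERERERERERERERERERERERERERERERERERERERERERERERERERERERERERERERERERERERERERERERERERERERERERERERERERERERERERERERERERERERERERERERERERERERERERERERERERERERERERERERERERERERERERERERERERERERERERERERERERERERERERERERERERERERERERERERERERERERERERERERERERERERERERERERERERERERERERERERERERERERERERERERERERERERERERERERERERERERERERERERERERERERERERERERERERERERERERERERERERERERERERERERERERERERERERERERERERERERERERERERERERERERERERERERERERERERERERERERERERERERERERERERERERERERERERERERERERERERERERERERERERERERERERERERERERERERERERERERERERERERERERERERERERERERERERERERERERERERERERERERERERERERERERERERERERERERERERERERERERERERERERERERERERERERERERERERERERERERERERERERERERERERERERERERERERERERERERERERERERERERERERERERERERERERMzMzERERERERERERERERERERERERERERERERERERERMzMzMzMRERERERERERERERERERERERERERERERERETMzMzMzMxERERERERERERERERERERERERERERERERETMzMzMzMzERERERERERERERERERERERERERERERERETMzMzMzMzMREREREREREREREREREREREREREREREREzMzMzMzMzMxEREREREREREREREREREREREREREREREzMzMzMzMzMzMREREREREREREREREREREREREREREREzMzMzMzMzMzMxEREREREREREREREREREREREREREzMzMzMzMzMzMzMzMRERERERERERERERERERERERERMzMzMzMzMzMzMzMzMxERERERERERERERERERERERETMzMzMzMzMzMzMzMzMzERERERERERERERERERERERERMzMzMzMzMzMzMzMzMzMxEREREREREREREREREREREREzMzMzMzMzMzMzMzMzMzERERERERERERERERERERERETMzMzMzMzMzMzMzMzMzMxERERERERERERERERERERERMzMzMzMzMzMzMzMzMzMzMREREREREREREREREREREREzMzMzMzMzMzMzMzMzMzMzERERERERERERERERERERETMzMzMzMzMzMzMzMzMzMzMxERERERERERERERERERERMzMzMzMzMzMzMzMzMzMzMzMREREREREREREREREREREzMzMzMzMzMzMzMzMzMzMzMxERERERERERERERERERETMzMzMzMzMzMzMzMzMzMzMzERERERERERERERERERERMzMzMzMzMzMzMzMzMzMzMzMxERERERERERER"/>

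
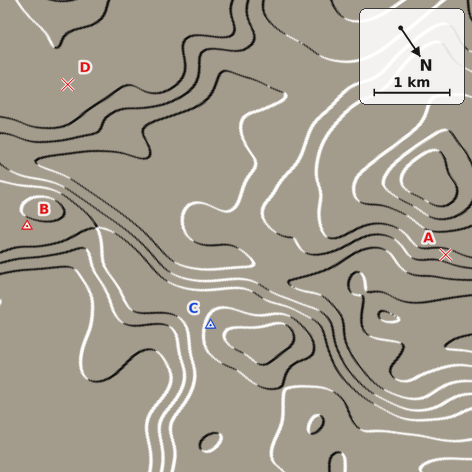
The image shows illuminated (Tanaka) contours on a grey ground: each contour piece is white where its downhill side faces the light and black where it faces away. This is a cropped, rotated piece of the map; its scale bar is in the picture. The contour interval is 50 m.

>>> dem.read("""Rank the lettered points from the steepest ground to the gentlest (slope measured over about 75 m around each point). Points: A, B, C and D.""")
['A', 'C', 'B', 'D']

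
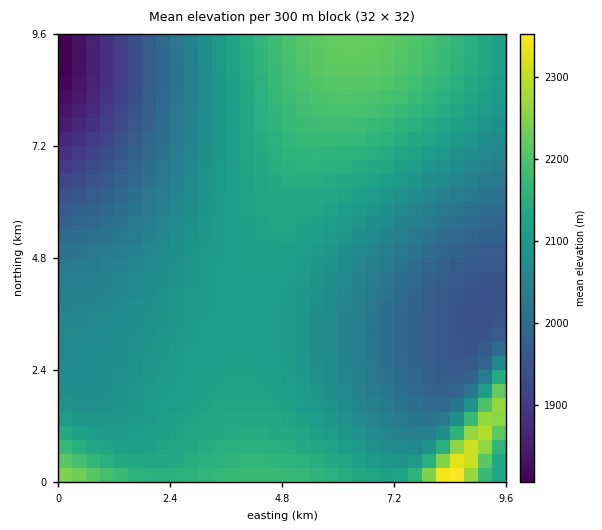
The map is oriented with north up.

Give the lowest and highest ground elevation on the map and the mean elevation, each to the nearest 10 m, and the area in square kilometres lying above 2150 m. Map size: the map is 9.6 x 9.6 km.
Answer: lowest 1800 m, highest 2380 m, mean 2080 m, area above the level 16.2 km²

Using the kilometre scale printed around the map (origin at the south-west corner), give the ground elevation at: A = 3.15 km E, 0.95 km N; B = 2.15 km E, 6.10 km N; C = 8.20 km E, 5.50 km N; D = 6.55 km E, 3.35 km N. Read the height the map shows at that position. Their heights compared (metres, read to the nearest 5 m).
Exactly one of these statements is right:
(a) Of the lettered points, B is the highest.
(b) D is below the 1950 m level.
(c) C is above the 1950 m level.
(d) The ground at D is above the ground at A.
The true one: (c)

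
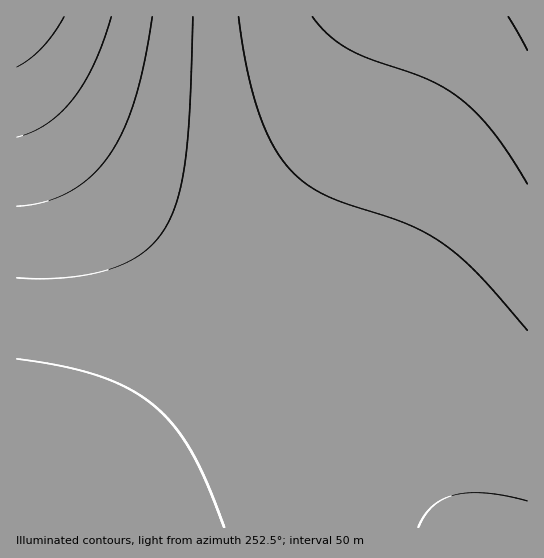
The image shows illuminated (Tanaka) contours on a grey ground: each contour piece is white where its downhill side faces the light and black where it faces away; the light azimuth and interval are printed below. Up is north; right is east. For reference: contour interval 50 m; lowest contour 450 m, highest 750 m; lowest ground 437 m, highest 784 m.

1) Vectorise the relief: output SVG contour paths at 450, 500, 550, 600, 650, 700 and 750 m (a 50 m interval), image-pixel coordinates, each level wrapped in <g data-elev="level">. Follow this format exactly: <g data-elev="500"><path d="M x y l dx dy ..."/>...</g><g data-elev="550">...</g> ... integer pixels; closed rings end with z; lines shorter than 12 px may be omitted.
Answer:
<g data-elev="450"><path d="M527 50l-19-33"/></g><g data-elev="500"><path d="M527 184l-18-30-16-22-16-19-16-14-16-11-18-9-57-20-21-10-20-14-17-18"/></g><g data-elev="550"><path d="M17 359l44 7 37 10 31 13 24 16 20 20 17 25 16 32 18 45"/><path d="M527 330l-50-57-19-18-17-13-18-10-18-9-60-20-20-8-19-11-16-15-17-24-15-35-11-43-8-50"/></g><g data-elev="600"><path d="M527 501l-40-8-17 0-15 2-12 4-10 7-8 9-7 12"/><path d="M17 278l25 1 24-1 23-4 21-5 17-7 14-8 13-11 9-12 7-13 7-16 8-40 5-53 3-92"/></g><g data-elev="650"><path d="M17 206l26-4 26-10 21-15 18-20 15-26 12-30 9-38 8-46"/></g><g data-elev="700"><path d="M17 137l16-5 14-9 14-10 12-14 11-16 10-19 17-47"/></g><g data-elev="750"><path d="M17 67l13-8 12-11 12-15 10-16"/></g>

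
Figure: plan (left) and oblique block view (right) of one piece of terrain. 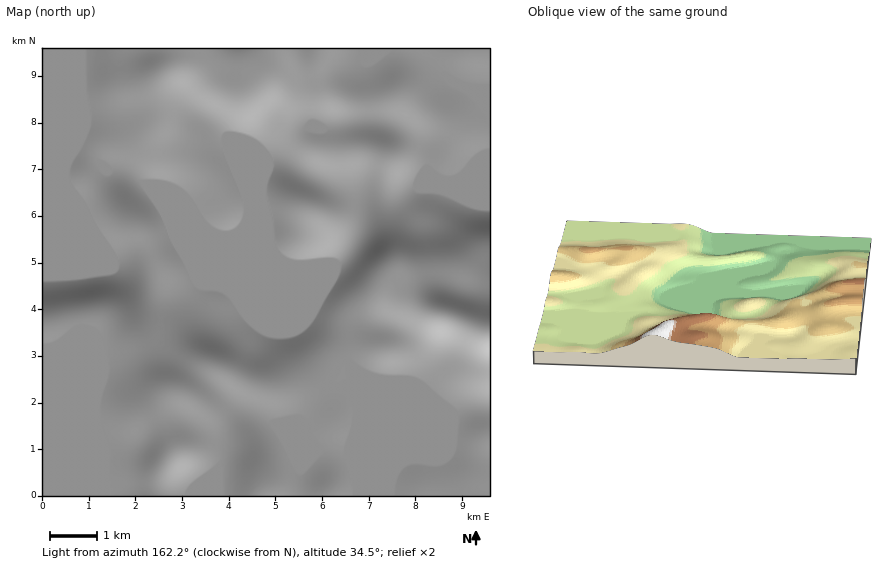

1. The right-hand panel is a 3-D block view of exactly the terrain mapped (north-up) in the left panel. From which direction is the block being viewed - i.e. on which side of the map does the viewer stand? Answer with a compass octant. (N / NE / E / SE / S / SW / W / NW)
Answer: E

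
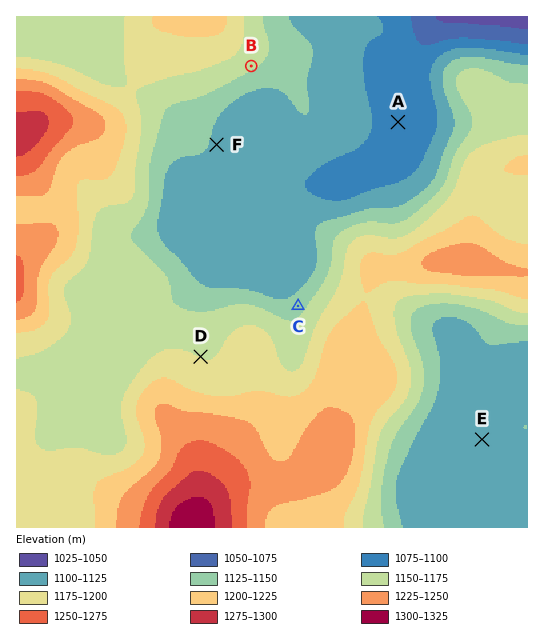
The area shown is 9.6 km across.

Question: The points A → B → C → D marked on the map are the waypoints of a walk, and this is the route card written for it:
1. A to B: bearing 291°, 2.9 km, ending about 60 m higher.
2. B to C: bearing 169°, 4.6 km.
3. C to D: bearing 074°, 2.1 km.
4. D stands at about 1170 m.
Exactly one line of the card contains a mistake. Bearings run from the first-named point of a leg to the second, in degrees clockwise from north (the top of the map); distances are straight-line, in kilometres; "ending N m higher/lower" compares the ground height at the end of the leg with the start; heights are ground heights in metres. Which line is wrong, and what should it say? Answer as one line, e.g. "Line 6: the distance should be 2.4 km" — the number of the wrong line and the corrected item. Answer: Line 3: the bearing should be 243°.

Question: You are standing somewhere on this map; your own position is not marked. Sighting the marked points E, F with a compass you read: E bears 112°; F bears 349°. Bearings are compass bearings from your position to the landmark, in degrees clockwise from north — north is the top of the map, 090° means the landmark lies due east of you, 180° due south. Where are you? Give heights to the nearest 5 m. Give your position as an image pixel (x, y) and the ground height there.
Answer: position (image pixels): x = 256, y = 348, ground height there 1185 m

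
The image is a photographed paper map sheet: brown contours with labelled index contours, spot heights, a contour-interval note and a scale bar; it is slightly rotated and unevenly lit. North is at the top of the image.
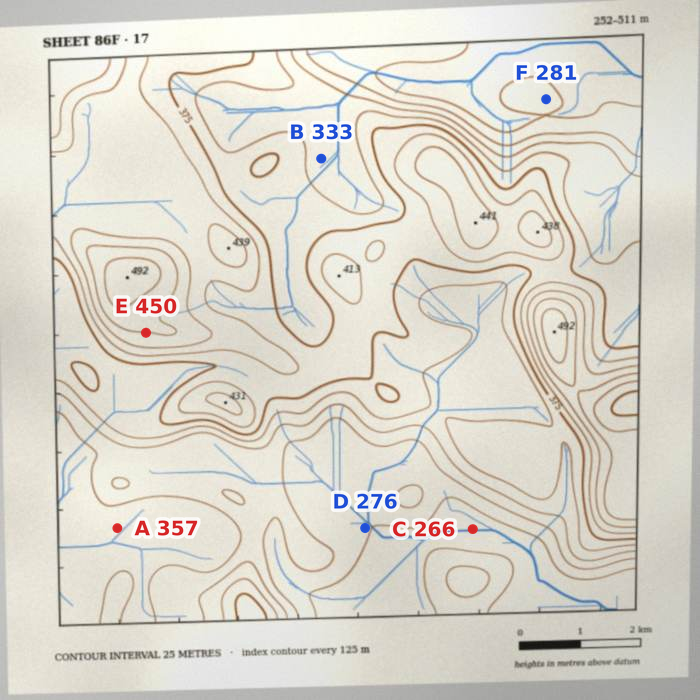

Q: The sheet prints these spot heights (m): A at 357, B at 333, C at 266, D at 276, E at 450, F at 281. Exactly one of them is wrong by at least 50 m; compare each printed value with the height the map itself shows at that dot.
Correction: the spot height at A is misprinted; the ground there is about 282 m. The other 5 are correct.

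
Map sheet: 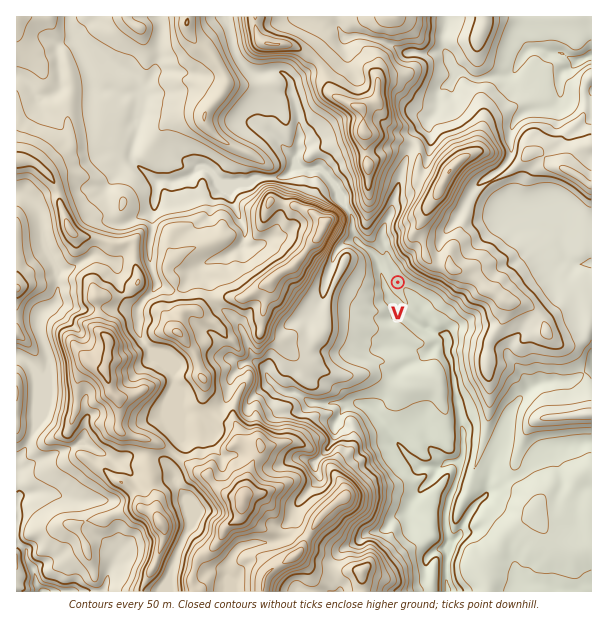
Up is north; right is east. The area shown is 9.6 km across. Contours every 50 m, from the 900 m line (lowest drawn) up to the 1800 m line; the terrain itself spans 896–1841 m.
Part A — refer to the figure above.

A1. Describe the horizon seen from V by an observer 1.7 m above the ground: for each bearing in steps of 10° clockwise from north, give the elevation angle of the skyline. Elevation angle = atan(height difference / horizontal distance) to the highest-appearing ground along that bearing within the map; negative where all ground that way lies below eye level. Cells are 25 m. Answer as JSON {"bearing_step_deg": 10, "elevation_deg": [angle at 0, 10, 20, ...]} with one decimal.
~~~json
{"bearing_step_deg": 10, "elevation_deg": [16.7, 23.5, 26.0, 26.2, 30.2, 31.3, 29.8, 26.6, 21.2, 16.1, 11.3, 7.8, 7.0, 6.4, 3.9, 0.6, 1.0, 0.9, 2.6, 7.3, 7.9, 8.9, 9.6, 7.7, 8.7, 10.9, 12.9, 15.4, 18.6, 19.3, 22.1, 22.0, 11.7, 10.9, 14.7, 12.9]}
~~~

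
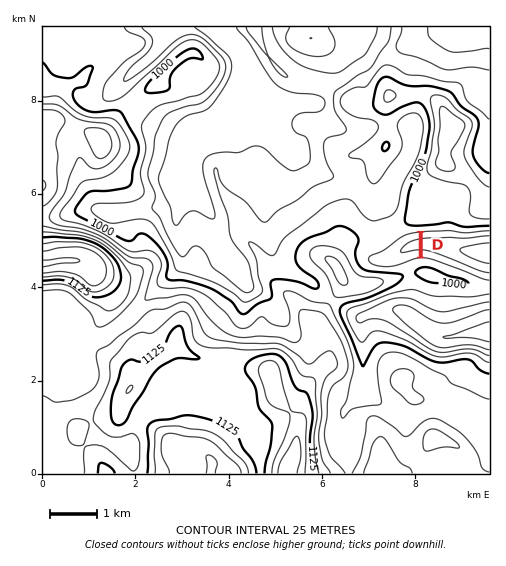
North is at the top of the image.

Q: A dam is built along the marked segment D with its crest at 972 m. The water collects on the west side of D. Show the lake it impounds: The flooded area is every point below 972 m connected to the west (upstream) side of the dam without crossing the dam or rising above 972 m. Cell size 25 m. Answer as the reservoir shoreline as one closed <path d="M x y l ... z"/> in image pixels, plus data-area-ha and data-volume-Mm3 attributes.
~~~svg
<path d="M418 232l-14 4-21 16-10 5-2 3 4 4 13 2 12-2 9-5 9-2 0-25z" data-area-ha="41" data-volume-Mm3="5.25"/>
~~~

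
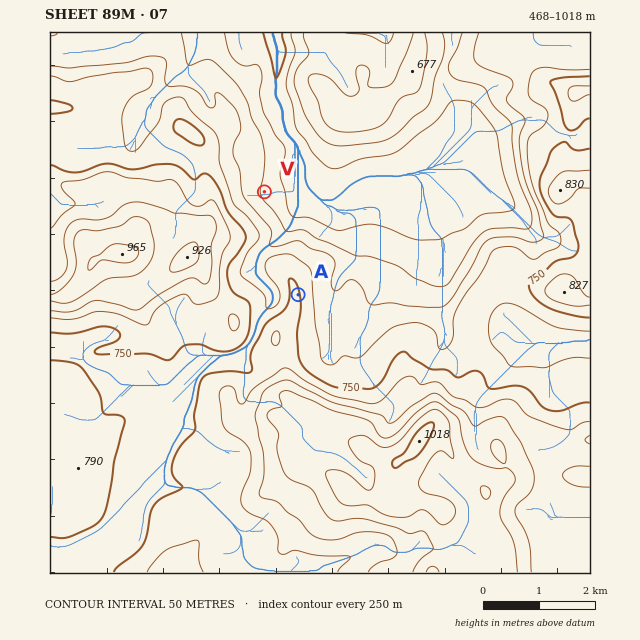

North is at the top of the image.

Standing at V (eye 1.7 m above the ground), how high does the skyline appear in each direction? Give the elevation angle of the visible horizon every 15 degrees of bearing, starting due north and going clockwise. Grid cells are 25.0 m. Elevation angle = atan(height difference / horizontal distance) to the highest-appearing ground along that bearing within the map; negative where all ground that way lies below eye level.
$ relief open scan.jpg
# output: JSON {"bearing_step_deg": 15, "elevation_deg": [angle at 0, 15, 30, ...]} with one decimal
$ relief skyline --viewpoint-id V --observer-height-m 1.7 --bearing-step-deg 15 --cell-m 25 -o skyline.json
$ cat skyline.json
{"bearing_step_deg": 15, "elevation_deg": [0.7, 0.3, 2.1, 2.3, 1.4, 1.9, 2.6, 2.1, 1.8, 2.7, 4.5, 5.9, 6.7, 9.5, 11.5, 12.7, 14.1, 13.2, 11.7, 9.3, 7.0, 5.7, 3.4, 2.3]}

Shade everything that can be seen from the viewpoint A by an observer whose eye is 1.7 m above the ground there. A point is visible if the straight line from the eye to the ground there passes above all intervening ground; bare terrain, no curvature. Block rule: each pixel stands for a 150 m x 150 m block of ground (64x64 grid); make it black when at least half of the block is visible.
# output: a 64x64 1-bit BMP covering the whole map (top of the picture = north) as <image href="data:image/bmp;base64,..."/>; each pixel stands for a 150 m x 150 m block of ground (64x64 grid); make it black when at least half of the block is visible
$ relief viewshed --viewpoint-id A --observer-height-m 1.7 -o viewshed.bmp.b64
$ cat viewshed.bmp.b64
<image width="64" height="64" href="data:image/bmp;base64,Qk0+AgAAAAAAAD4AAAAoAAAAQAAAAEAAAAABAAEAAAAAAAACAAATCwAAEwsAAAIAAAAAAAAA////AAAAAAAAAAAAAAAAAAAAAAAAAAAAAAAAAAAAAAAAAAAAAAAAAAAAAAAAAAAAAAAAAAAAAAAAAAAAAAAAAAAAAAAAAAAAAAAAAAAAAAAAAAAAAAAAAAAAAAAAAAAAAAAAAAAAAAAAAAAAAAAAAAAAAAABgAAAAAAAAAHgAAAAAAAAD/AAAAAAAAAc8AgAAAAAADz4CAMAAAAAf3wcAwAAAAH//BwDAAAAB/+cDgcAAAB//8wDDwAAAD//5EGeAAAAH//mYA4AAAAI//AgAwAAAAD/wAAAAAAAAP/AAAAAAAAA/+DAAAAAABD/8cAAAAAAEP/7wAIAAAAA///AHgAAAAB//8B8AAAABH//4PgAAAAE+//x+AAAMAH7//P4AAEwAfP7/zgAAPAB///+GAAAcAAP//4PAAB4AA///AcAADwAB//4BwAAPAAH//AfAAAYAAP/8H8AABgAB////wAAEAAH///4AAAQAA////AAAAAAH///8AAAAAA////4AAAAAD////gAAAAAf///8AAAAAB////wAAAAAP////AAAEAB////+AAAAAH////8AAAAA/////wAAAADx////wAAAAfD////AAAAB8Dx//8AAAAHgPH//AAAAAYMcf/gAAAAAAxh/4AAAAAAAGH/AAAAAAAAIP4AAAAAAAAw/AAAAAAAADD8AA=="/>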